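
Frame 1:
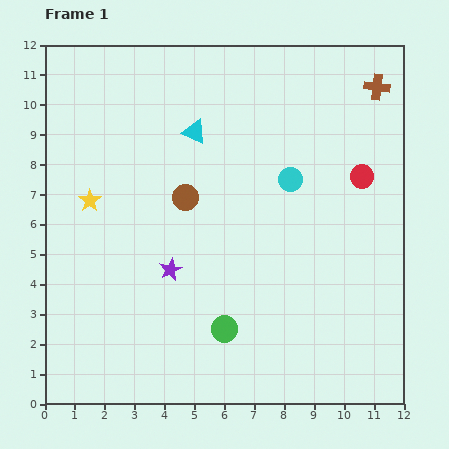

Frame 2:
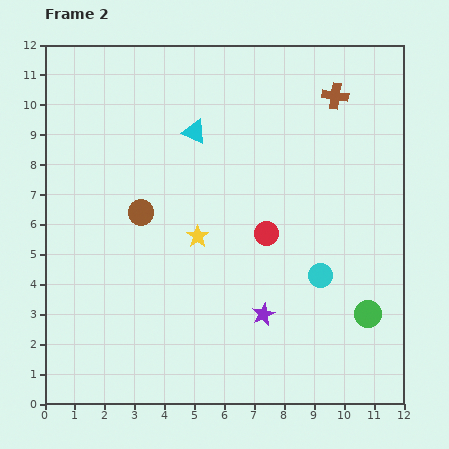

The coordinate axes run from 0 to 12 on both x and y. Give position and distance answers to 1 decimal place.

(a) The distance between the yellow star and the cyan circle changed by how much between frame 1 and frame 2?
-2.4

Distance in frame 1: 6.7. Distance in frame 2: 4.3.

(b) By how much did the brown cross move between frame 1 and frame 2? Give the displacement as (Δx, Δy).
(-1.4, -0.3)

The brown cross was at (11.1, 10.6) in frame 1 and (9.7, 10.3) in frame 2.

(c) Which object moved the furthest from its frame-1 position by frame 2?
the green circle

(moved 4.8; next 3.8)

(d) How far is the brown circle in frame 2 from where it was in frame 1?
1.6

The brown circle moved from (4.7, 6.9) to (3.2, 6.4), a distance of √(1.5² + 0.5²) ≈ 1.6.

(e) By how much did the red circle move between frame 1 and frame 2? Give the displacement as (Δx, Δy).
(-3.2, -1.9)

The red circle was at (10.6, 7.6) in frame 1 and (7.4, 5.7) in frame 2.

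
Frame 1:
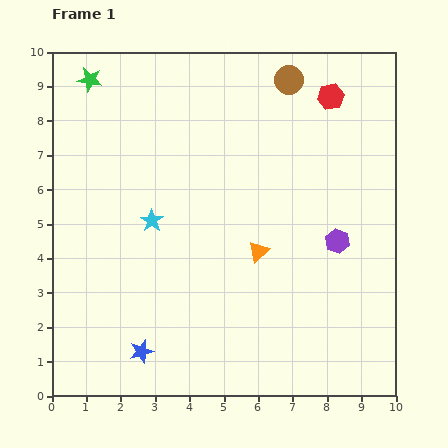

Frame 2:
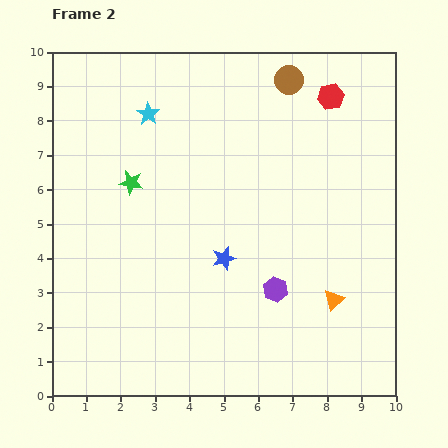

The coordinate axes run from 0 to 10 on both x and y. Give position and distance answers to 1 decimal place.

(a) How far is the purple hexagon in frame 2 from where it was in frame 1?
2.3

The purple hexagon moved from (8.3, 4.5) to (6.5, 3.1), a distance of √(1.8² + 1.4²) ≈ 2.3.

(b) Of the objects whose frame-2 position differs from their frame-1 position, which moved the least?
the purple hexagon

(moved 2.3)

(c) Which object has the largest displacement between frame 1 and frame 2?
the blue star

(moved 3.6; next 3.2)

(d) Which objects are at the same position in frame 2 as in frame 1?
the brown circle, the red hexagon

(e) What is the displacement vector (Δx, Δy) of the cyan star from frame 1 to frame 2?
(-0.1, 3.1)

The cyan star was at (2.9, 5.1) in frame 1 and (2.8, 8.2) in frame 2.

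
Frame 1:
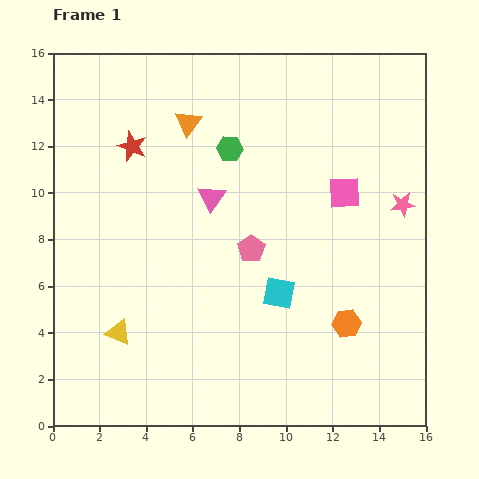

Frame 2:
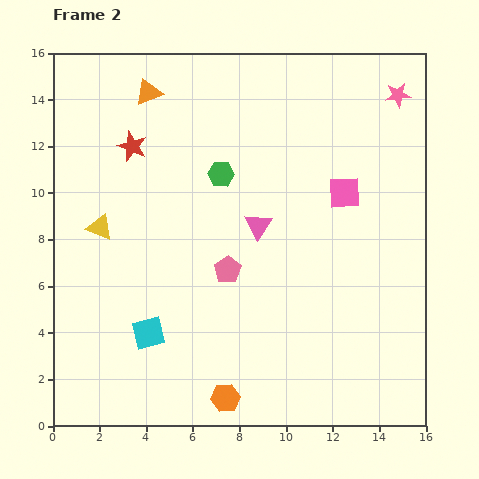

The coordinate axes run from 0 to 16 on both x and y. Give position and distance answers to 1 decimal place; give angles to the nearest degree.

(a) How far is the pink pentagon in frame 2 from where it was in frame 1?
1.3

The pink pentagon moved from (8.5, 7.6) to (7.5, 6.7), a distance of √(1.0² + 0.9²) ≈ 1.3.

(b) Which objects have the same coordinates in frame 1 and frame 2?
the red star, the pink square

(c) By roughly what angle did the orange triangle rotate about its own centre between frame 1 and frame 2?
33° clockwise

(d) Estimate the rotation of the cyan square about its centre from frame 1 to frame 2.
25° counter-clockwise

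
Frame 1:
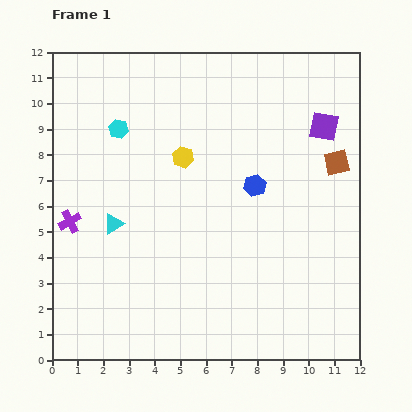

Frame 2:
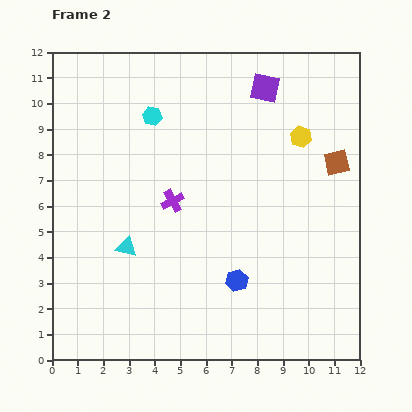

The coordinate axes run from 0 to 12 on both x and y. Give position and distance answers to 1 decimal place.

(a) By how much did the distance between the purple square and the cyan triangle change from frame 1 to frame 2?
-0.8

Distance in frame 1: 9.0. Distance in frame 2: 8.2.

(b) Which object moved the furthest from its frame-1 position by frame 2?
the yellow hexagon

(moved 4.7; next 4.1)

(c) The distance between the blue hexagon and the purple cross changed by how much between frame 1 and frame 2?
-3.3

Distance in frame 1: 7.3. Distance in frame 2: 4.0.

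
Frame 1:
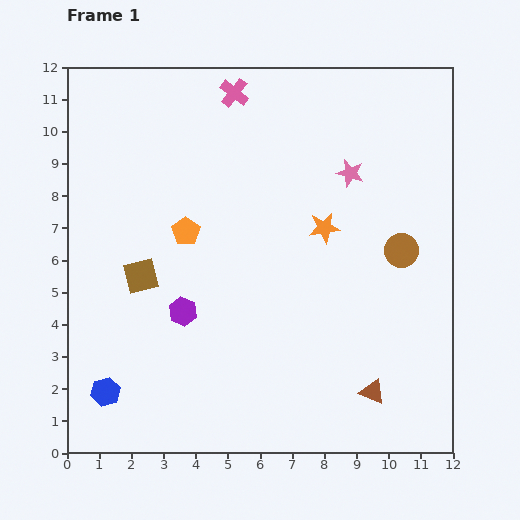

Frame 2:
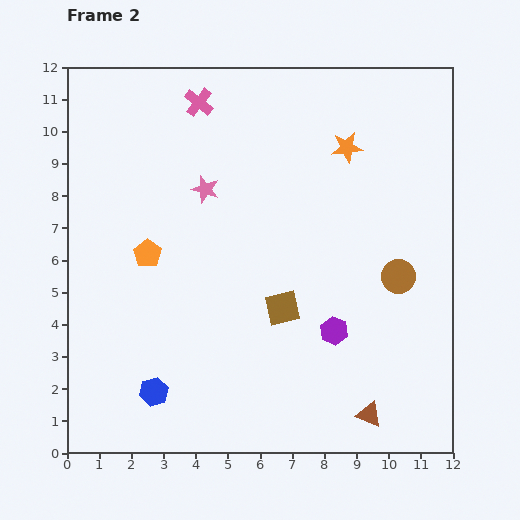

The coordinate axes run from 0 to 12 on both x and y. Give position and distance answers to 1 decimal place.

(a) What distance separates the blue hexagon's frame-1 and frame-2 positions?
1.5

The blue hexagon moved from (1.2, 1.9) to (2.7, 1.9), a distance of √(1.5² + 0.0²) ≈ 1.5.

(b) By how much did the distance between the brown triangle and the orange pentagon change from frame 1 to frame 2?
+0.8

Distance in frame 1: 7.7. Distance in frame 2: 8.5.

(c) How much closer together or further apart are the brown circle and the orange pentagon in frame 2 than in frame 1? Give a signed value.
+1.1

Distance in frame 1: 6.7. Distance in frame 2: 7.8.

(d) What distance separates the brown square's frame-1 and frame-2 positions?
4.5

The brown square moved from (2.3, 5.5) to (6.7, 4.5), a distance of √(4.4² + 1.0²) ≈ 4.5.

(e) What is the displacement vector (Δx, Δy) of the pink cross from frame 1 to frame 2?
(-1.1, -0.3)

The pink cross was at (5.2, 11.2) in frame 1 and (4.1, 10.9) in frame 2.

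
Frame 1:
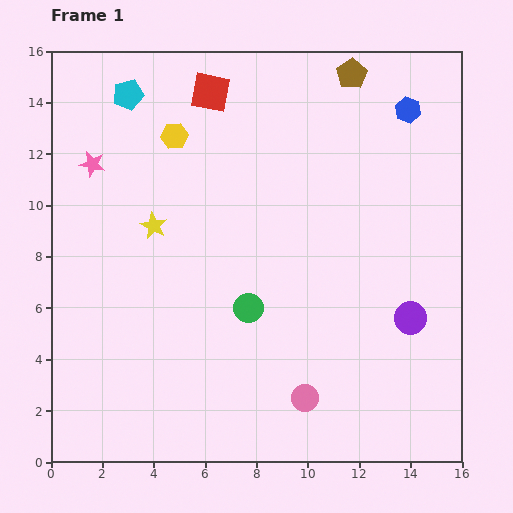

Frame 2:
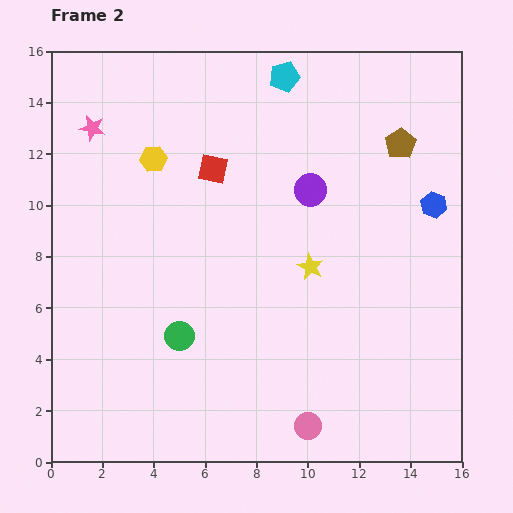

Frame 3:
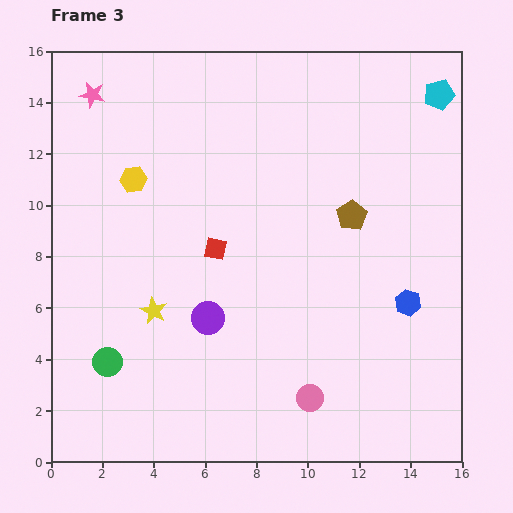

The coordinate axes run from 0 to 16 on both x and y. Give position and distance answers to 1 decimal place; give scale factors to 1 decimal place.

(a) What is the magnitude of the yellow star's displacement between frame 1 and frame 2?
6.3

The yellow star moved from (4.0, 9.2) to (10.1, 7.6), a distance of √(6.1² + 1.6²) ≈ 6.3.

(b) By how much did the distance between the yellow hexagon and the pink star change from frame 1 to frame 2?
-0.7

Distance in frame 1: 3.4. Distance in frame 2: 2.7.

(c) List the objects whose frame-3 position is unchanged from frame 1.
none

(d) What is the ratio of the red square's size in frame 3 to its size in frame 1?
0.6×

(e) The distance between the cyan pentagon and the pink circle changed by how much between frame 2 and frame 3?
-0.8

Distance in frame 2: 13.6. Distance in frame 3: 12.8.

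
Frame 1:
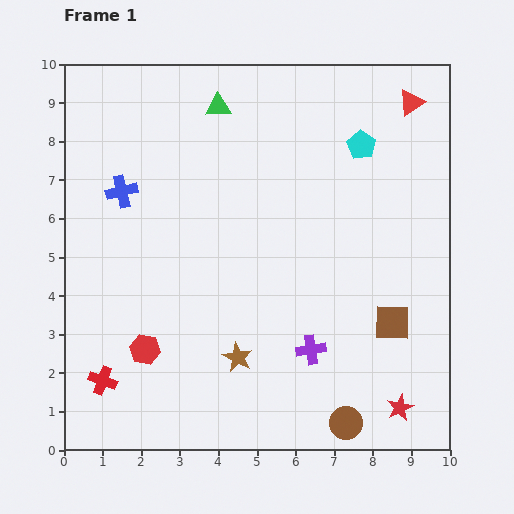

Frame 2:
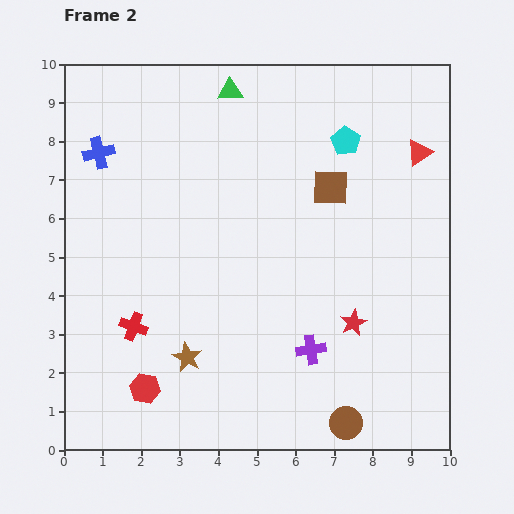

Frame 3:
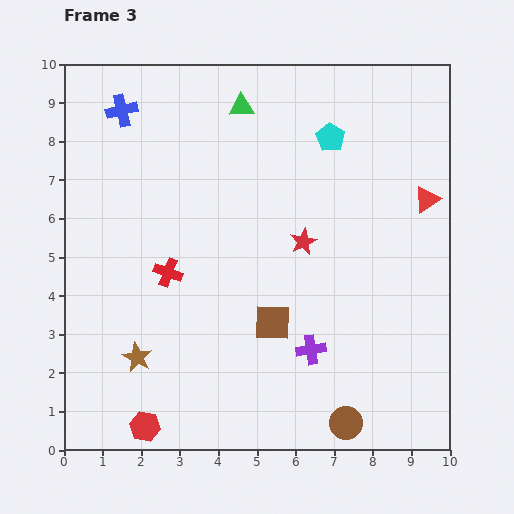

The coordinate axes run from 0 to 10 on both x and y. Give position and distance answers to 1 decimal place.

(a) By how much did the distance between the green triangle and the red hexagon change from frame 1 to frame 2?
+1.4

Distance in frame 1: 6.6. Distance in frame 2: 8.0.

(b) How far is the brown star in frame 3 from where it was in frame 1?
2.6

The brown star moved from (4.5, 2.4) to (1.9, 2.4), a distance of √(2.6² + 0.0²) ≈ 2.6.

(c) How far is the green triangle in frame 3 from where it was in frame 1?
0.6

The green triangle moved from (4.0, 8.9) to (4.6, 8.9), a distance of √(0.6² + 0.0²) ≈ 0.6.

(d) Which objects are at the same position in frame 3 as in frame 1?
the brown circle, the purple cross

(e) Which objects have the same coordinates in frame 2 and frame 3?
the brown circle, the purple cross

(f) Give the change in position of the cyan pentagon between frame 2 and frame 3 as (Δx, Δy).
(-0.4, 0.1)

The cyan pentagon was at (7.3, 8.0) in frame 2 and (6.9, 8.1) in frame 3.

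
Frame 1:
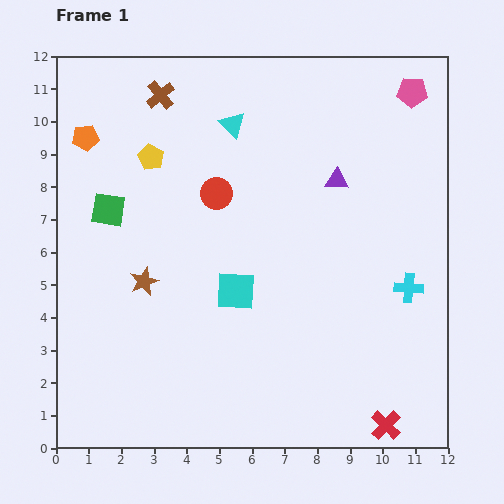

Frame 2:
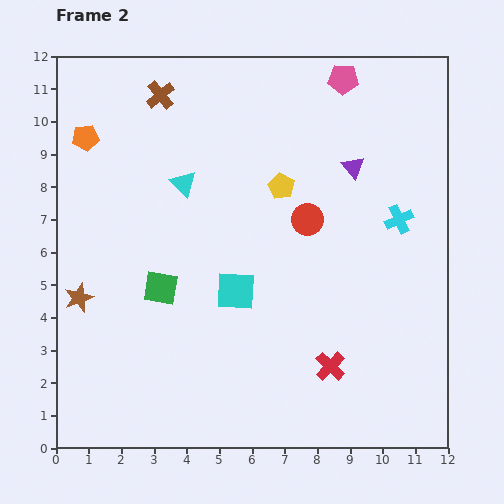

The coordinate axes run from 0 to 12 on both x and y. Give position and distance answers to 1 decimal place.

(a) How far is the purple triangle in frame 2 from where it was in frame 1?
0.6

The purple triangle moved from (8.6, 8.2) to (9.1, 8.6), a distance of √(0.5² + 0.4²) ≈ 0.6.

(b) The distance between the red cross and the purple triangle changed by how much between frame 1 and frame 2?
-1.5

Distance in frame 1: 7.6. Distance in frame 2: 6.1.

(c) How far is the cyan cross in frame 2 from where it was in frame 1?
2.1

The cyan cross moved from (10.8, 4.9) to (10.5, 7.0), a distance of √(0.3² + 2.1²) ≈ 2.1.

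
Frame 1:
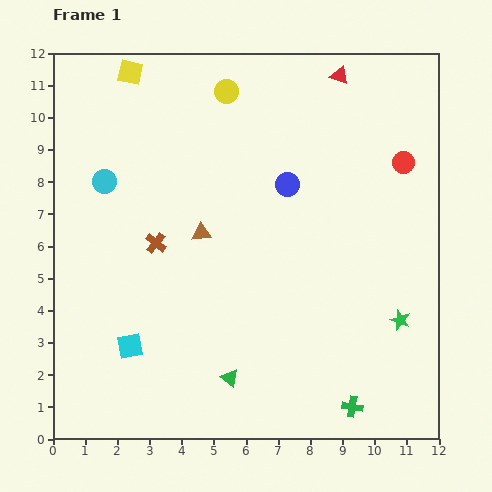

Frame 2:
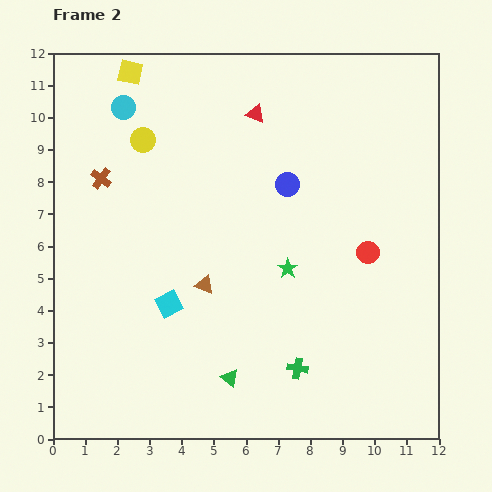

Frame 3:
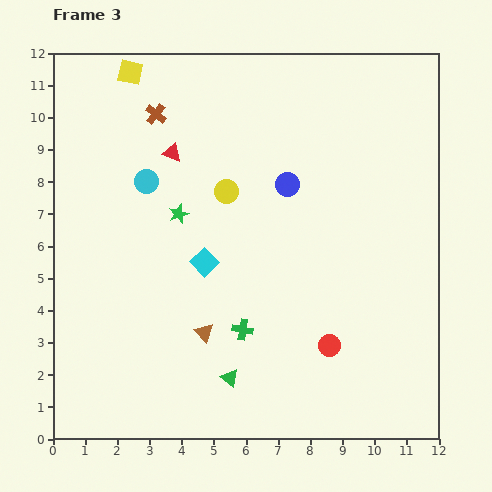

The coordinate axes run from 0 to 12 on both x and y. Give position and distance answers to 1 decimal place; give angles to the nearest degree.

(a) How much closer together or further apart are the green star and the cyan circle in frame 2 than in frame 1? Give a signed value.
-3.1

Distance in frame 1: 10.2. Distance in frame 2: 7.1.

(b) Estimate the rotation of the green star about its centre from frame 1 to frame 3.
31° clockwise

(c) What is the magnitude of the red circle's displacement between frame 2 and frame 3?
3.1

The red circle moved from (9.8, 5.8) to (8.6, 2.9), a distance of √(1.2² + 2.9²) ≈ 3.1.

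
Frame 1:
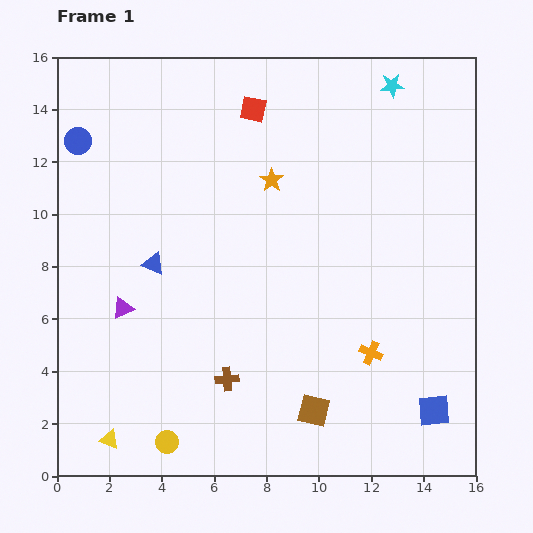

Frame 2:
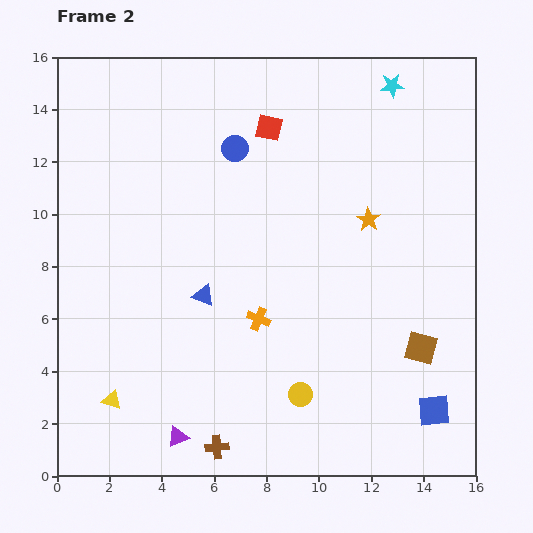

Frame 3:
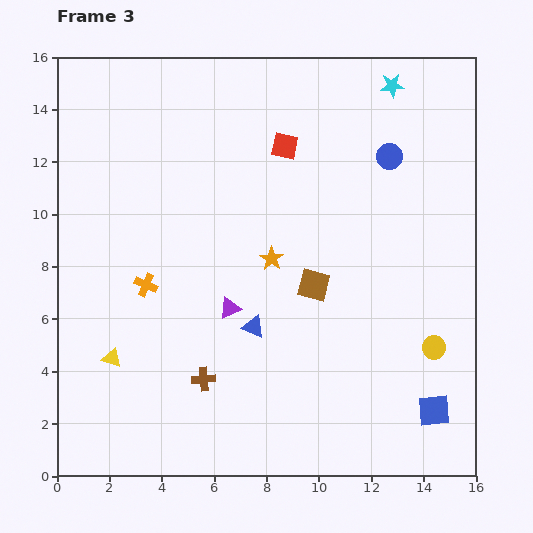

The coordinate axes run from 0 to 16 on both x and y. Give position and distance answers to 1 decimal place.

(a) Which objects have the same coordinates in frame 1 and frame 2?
the blue square, the cyan star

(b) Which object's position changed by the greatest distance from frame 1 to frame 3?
the blue circle

(moved 11.9; next 10.8)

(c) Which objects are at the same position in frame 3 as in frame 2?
the blue square, the cyan star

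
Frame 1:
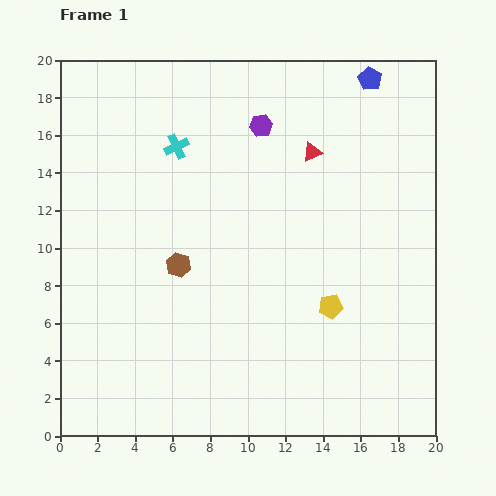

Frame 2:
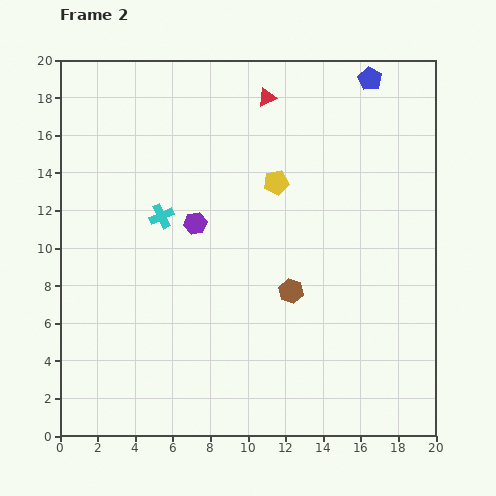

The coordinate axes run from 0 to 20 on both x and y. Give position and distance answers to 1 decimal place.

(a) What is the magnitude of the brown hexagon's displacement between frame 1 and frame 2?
6.2

The brown hexagon moved from (6.3, 9.1) to (12.3, 7.7), a distance of √(6.0² + 1.4²) ≈ 6.2.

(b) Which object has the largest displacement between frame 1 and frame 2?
the yellow pentagon

(moved 7.2; next 6.3)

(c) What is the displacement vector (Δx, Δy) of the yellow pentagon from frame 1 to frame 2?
(-2.9, 6.6)

The yellow pentagon was at (14.4, 6.9) in frame 1 and (11.5, 13.5) in frame 2.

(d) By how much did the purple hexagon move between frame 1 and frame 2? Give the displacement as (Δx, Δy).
(-3.5, -5.2)

The purple hexagon was at (10.7, 16.5) in frame 1 and (7.2, 11.3) in frame 2.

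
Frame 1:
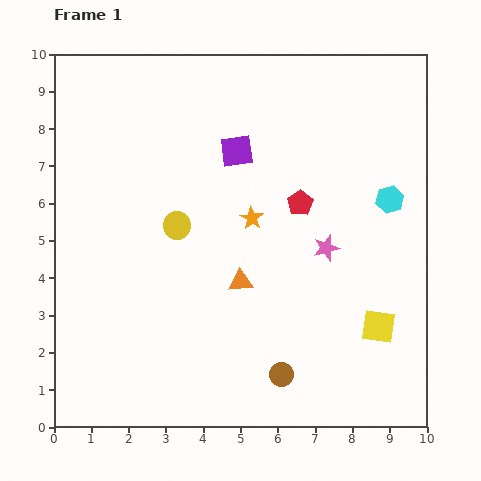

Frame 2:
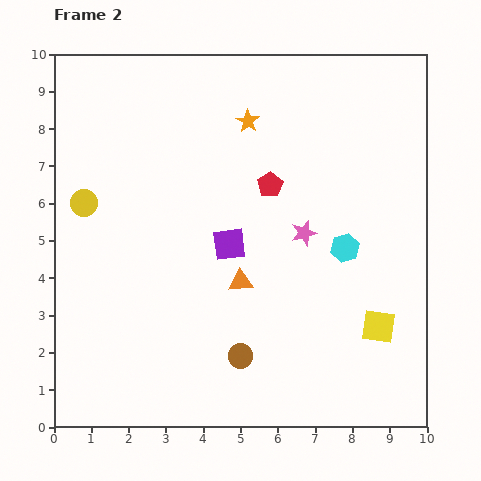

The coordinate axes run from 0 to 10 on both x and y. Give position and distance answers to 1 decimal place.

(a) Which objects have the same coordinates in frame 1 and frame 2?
the yellow square, the orange triangle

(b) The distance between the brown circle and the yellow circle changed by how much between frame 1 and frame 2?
+1.0

Distance in frame 1: 4.9. Distance in frame 2: 5.9.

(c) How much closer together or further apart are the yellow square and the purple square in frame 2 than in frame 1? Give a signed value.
-1.4

Distance in frame 1: 6.0. Distance in frame 2: 4.6.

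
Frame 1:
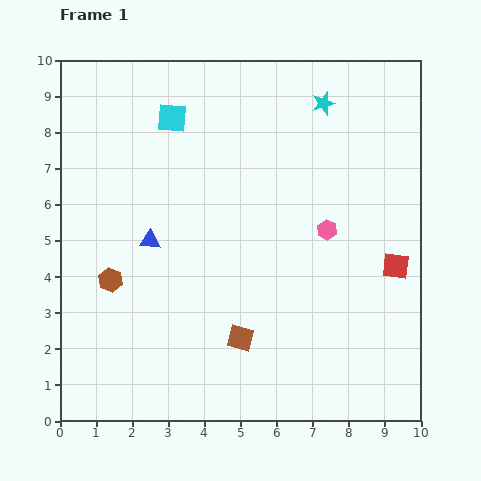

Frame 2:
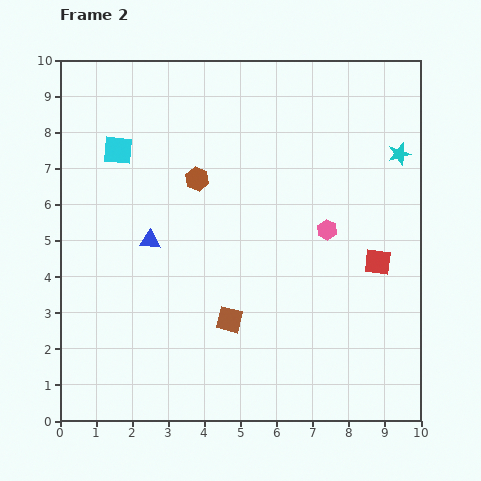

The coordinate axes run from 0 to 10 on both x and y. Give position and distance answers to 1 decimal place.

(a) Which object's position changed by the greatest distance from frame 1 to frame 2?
the brown hexagon

(moved 3.7; next 2.5)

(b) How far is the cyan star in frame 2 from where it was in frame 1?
2.5

The cyan star moved from (7.3, 8.8) to (9.4, 7.4), a distance of √(2.1² + 1.4²) ≈ 2.5.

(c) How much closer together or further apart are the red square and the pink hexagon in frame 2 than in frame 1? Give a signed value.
-0.4

Distance in frame 1: 2.1. Distance in frame 2: 1.7.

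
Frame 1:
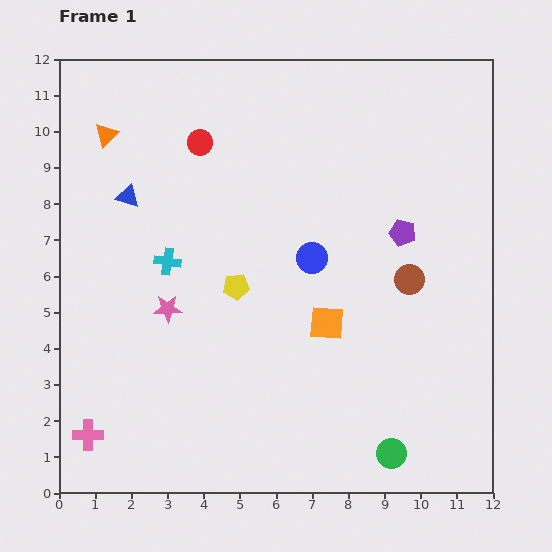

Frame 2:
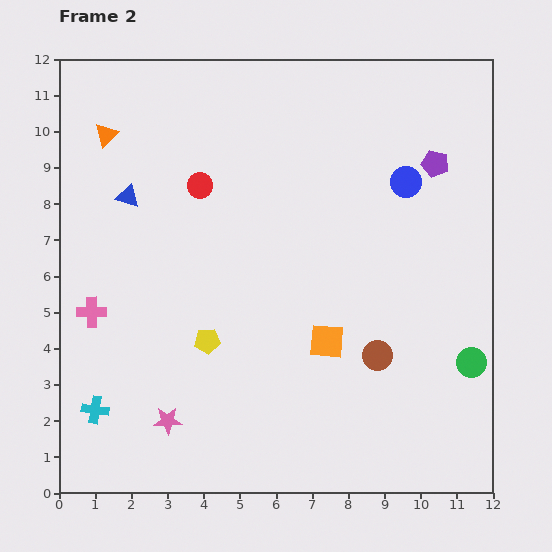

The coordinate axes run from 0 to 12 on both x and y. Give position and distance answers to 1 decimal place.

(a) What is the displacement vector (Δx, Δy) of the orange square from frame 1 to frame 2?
(0.0, -0.5)

The orange square was at (7.4, 4.7) in frame 1 and (7.4, 4.2) in frame 2.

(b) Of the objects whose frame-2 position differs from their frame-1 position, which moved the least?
the orange square

(moved 0.5)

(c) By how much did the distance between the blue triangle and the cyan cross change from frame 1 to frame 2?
+3.9

Distance in frame 1: 2.1. Distance in frame 2: 6.0.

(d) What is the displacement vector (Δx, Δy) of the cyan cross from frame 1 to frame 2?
(-2.0, -4.1)

The cyan cross was at (3.0, 6.4) in frame 1 and (1.0, 2.3) in frame 2.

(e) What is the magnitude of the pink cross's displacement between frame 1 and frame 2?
3.4

The pink cross moved from (0.8, 1.6) to (0.9, 5.0), a distance of √(0.1² + 3.4²) ≈ 3.4.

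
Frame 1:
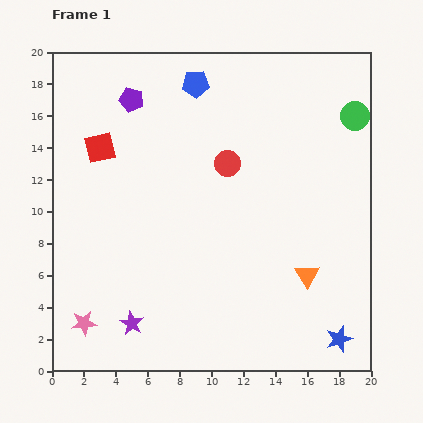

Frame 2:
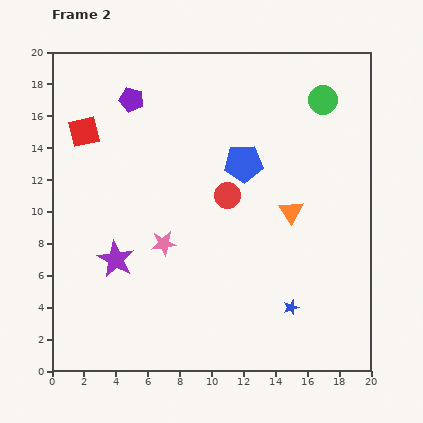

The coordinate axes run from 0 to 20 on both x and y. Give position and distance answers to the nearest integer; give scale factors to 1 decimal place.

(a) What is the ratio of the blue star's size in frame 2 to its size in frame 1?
0.6×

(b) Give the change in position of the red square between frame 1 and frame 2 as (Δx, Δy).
(-1, 1)

The red square was at (3, 14) in frame 1 and (2, 15) in frame 2.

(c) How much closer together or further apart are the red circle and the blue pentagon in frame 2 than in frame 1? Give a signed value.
-3

Distance in frame 1: 5. Distance in frame 2: 2.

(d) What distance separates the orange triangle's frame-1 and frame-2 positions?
4

The orange triangle moved from (16, 6) to (15, 10), a distance of √(1² + 4²) ≈ 4.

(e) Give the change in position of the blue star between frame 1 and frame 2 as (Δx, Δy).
(-3, 2)

The blue star was at (18, 2) in frame 1 and (15, 4) in frame 2.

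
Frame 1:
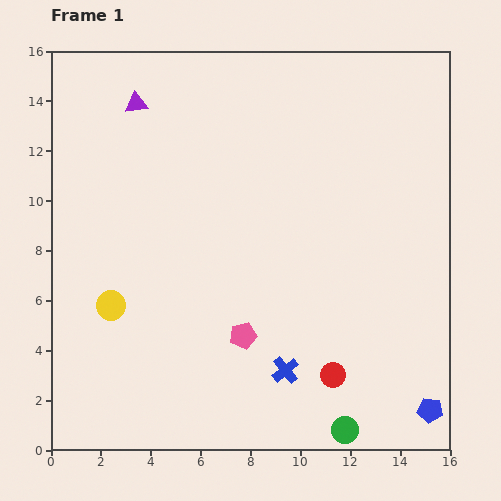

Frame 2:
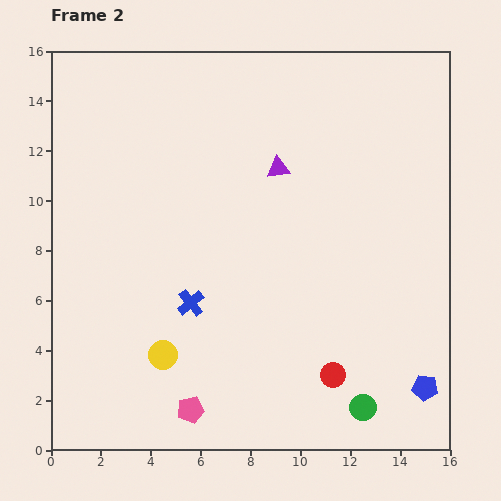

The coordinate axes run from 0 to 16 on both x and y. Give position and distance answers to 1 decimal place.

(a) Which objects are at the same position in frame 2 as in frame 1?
the red circle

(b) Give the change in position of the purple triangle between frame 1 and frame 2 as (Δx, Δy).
(5.7, -2.6)

The purple triangle was at (3.4, 13.9) in frame 1 and (9.1, 11.3) in frame 2.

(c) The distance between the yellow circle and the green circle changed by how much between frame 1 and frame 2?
-2.3

Distance in frame 1: 10.6. Distance in frame 2: 8.3.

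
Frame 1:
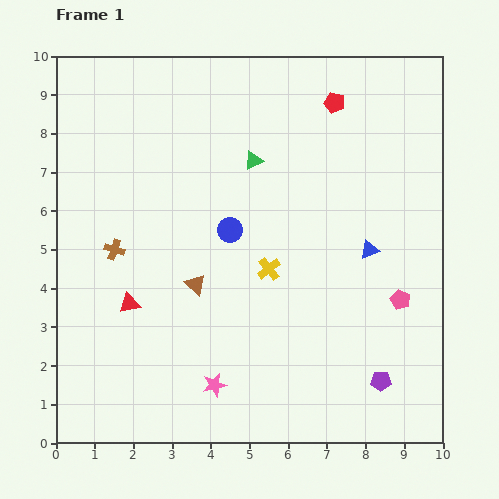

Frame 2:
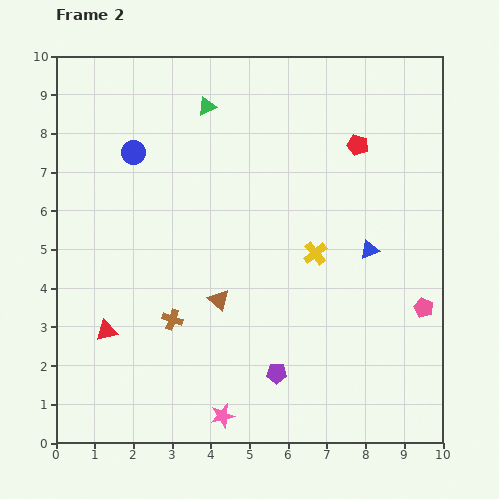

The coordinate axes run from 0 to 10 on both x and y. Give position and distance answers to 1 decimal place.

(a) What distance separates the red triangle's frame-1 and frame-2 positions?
0.9

The red triangle moved from (1.9, 3.6) to (1.3, 2.9), a distance of √(0.6² + 0.7²) ≈ 0.9.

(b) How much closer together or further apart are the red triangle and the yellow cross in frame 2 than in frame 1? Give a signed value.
+2.1

Distance in frame 1: 3.7. Distance in frame 2: 5.8.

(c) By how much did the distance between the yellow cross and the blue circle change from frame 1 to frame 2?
+4.0

Distance in frame 1: 1.4. Distance in frame 2: 5.4.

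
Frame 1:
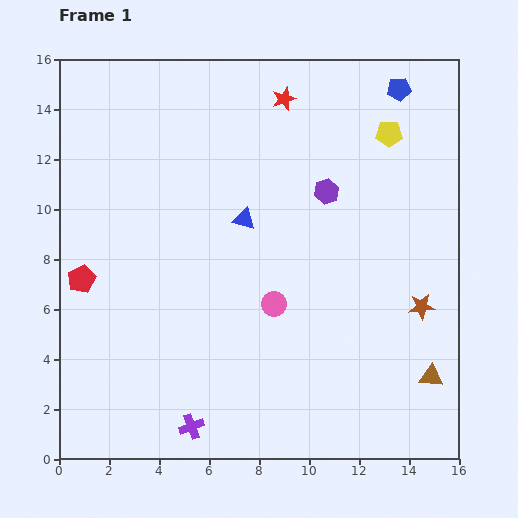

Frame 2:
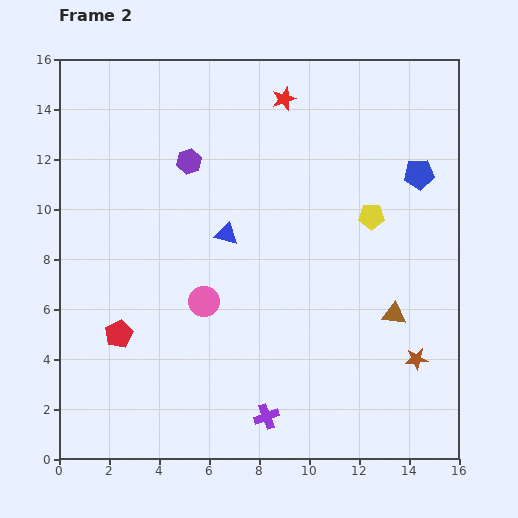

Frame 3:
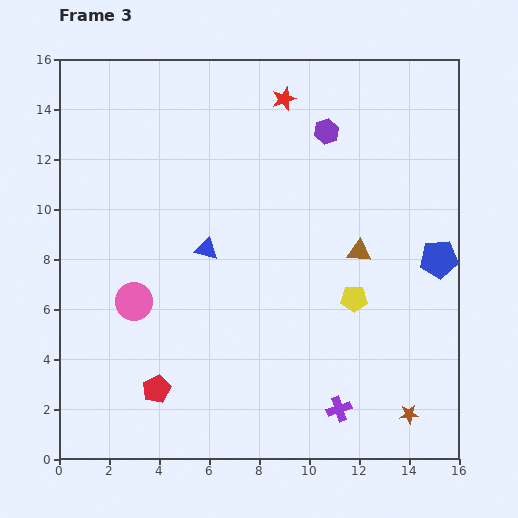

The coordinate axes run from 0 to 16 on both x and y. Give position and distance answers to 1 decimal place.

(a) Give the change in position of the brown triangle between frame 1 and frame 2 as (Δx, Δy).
(-1.5, 2.5)

The brown triangle was at (14.9, 3.3) in frame 1 and (13.4, 5.8) in frame 2.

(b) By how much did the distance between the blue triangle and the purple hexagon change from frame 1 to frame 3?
+3.2

Distance in frame 1: 3.5. Distance in frame 3: 6.7.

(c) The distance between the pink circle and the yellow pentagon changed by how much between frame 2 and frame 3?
+1.3

Distance in frame 2: 7.5. Distance in frame 3: 8.8.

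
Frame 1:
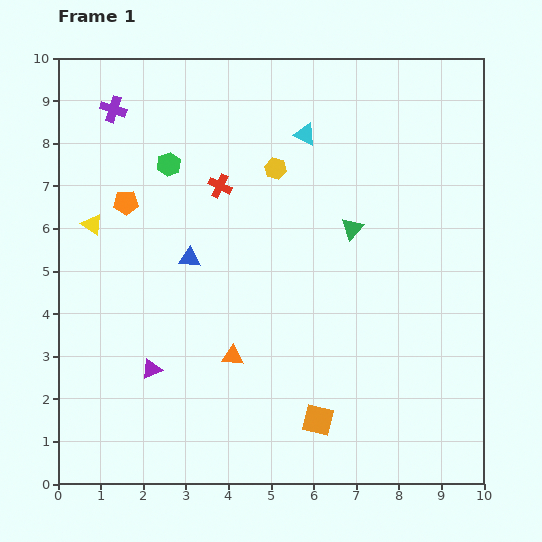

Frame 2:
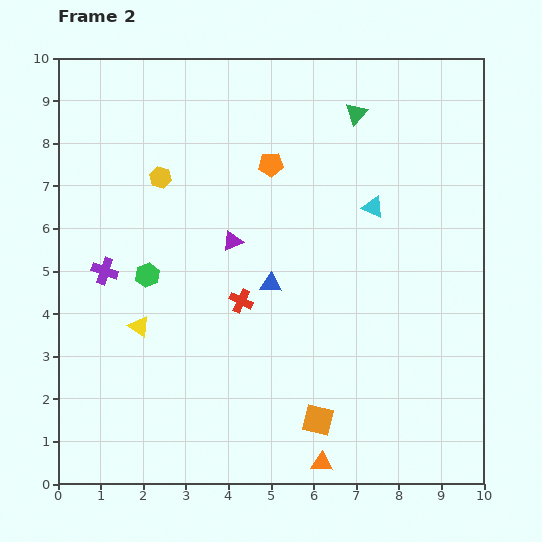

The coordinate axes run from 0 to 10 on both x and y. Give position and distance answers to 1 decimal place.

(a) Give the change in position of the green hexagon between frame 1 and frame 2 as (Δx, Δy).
(-0.5, -2.6)

The green hexagon was at (2.6, 7.5) in frame 1 and (2.1, 4.9) in frame 2.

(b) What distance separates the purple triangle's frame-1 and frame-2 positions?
3.6

The purple triangle moved from (2.2, 2.7) to (4.1, 5.7), a distance of √(1.9² + 3.0²) ≈ 3.6.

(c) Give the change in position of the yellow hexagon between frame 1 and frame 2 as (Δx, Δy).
(-2.7, -0.2)

The yellow hexagon was at (5.1, 7.4) in frame 1 and (2.4, 7.2) in frame 2.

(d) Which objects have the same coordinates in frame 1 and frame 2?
the orange square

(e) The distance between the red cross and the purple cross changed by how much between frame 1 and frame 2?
+0.2

Distance in frame 1: 3.1. Distance in frame 2: 3.3.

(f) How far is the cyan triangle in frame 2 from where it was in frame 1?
2.3

The cyan triangle moved from (5.8, 8.2) to (7.4, 6.5), a distance of √(1.6² + 1.7²) ≈ 2.3.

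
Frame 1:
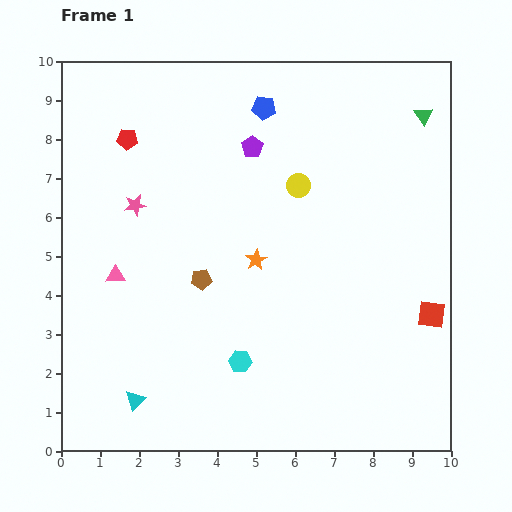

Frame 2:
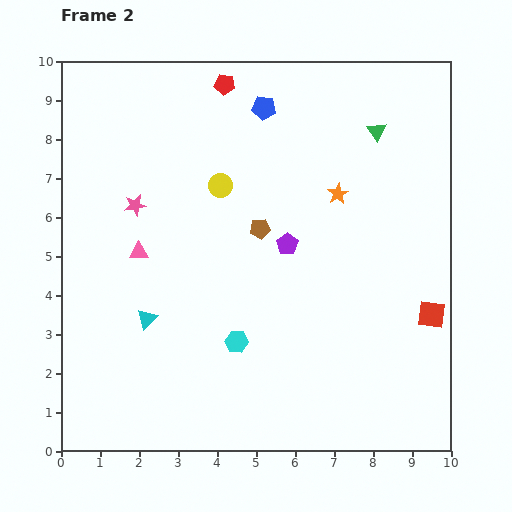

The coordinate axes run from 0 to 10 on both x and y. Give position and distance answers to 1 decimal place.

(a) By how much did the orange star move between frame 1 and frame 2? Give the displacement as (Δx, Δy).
(2.1, 1.7)

The orange star was at (5.0, 4.9) in frame 1 and (7.1, 6.6) in frame 2.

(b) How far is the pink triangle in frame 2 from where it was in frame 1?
0.8

The pink triangle moved from (1.4, 4.5) to (2.0, 5.1), a distance of √(0.6² + 0.6²) ≈ 0.8.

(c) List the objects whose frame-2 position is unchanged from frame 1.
the pink star, the blue pentagon, the red square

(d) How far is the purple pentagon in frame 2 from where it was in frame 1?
2.7

The purple pentagon moved from (4.9, 7.8) to (5.8, 5.3), a distance of √(0.9² + 2.5²) ≈ 2.7.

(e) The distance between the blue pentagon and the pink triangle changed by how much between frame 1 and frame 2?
-0.8

Distance in frame 1: 5.7. Distance in frame 2: 4.9.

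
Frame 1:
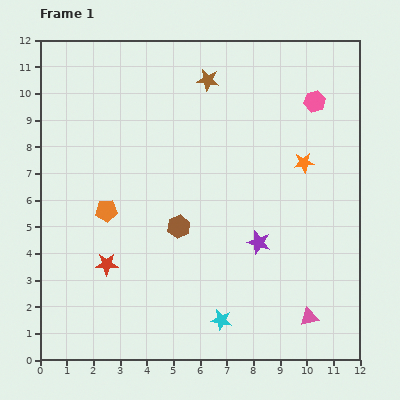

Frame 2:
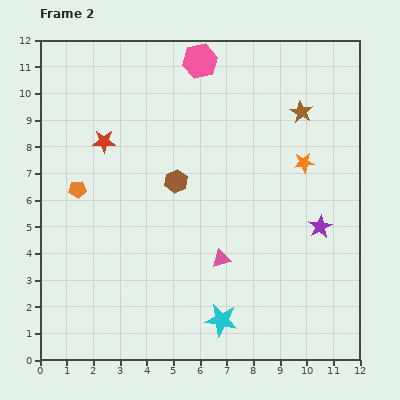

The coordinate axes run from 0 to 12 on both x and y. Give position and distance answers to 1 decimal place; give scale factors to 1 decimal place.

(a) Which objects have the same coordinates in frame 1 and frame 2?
the cyan star, the orange star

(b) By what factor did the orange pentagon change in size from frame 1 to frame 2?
0.8×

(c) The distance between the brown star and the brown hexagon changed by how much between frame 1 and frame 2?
-0.2

Distance in frame 1: 5.6. Distance in frame 2: 5.4.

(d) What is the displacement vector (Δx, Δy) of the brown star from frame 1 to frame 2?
(3.5, -1.2)

The brown star was at (6.3, 10.5) in frame 1 and (9.8, 9.3) in frame 2.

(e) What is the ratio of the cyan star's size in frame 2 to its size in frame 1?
1.6×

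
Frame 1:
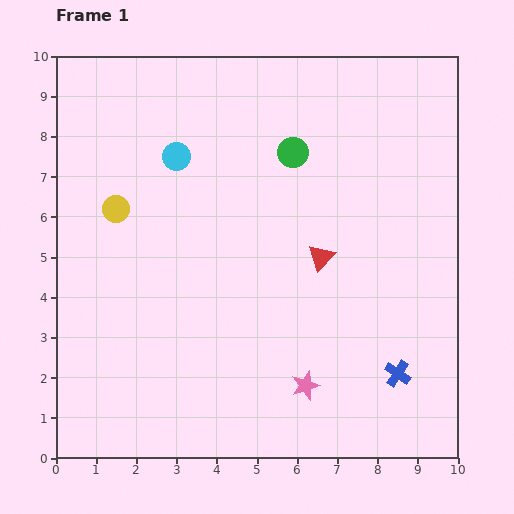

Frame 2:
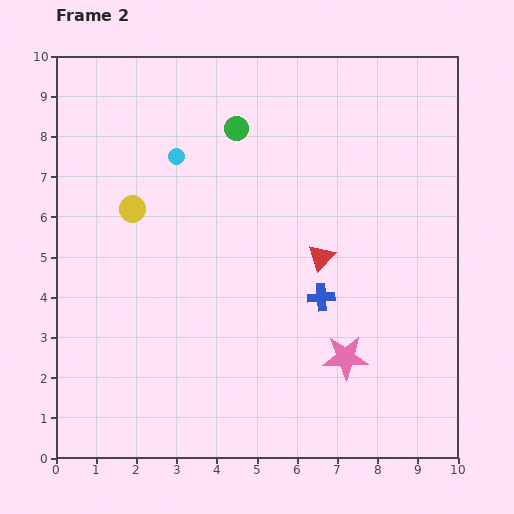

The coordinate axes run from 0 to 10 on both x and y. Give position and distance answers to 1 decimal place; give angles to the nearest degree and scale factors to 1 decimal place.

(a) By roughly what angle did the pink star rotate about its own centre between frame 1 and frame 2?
17° clockwise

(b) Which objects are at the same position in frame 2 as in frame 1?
the red triangle, the cyan circle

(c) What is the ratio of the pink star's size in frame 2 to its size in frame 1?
1.6×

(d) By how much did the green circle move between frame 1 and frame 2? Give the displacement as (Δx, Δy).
(-1.4, 0.6)

The green circle was at (5.9, 7.6) in frame 1 and (4.5, 8.2) in frame 2.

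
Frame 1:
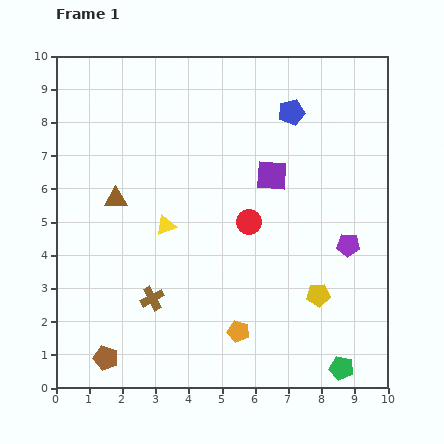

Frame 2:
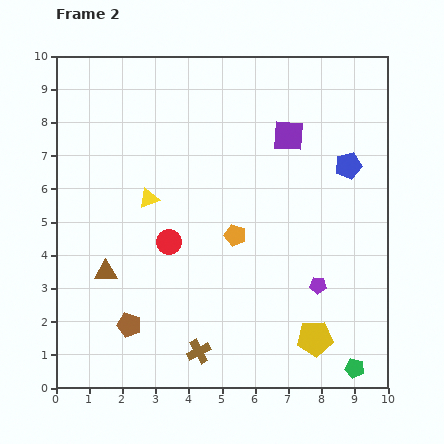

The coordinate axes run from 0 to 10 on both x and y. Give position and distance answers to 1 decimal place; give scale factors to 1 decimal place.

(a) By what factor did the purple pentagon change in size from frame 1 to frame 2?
0.7×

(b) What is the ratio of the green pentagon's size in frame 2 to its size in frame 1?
0.8×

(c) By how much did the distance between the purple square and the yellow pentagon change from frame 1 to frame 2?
+2.3

Distance in frame 1: 3.9. Distance in frame 2: 6.2.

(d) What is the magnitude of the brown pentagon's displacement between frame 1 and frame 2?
1.2

The brown pentagon moved from (1.5, 0.9) to (2.2, 1.9), a distance of √(0.7² + 1.0²) ≈ 1.2.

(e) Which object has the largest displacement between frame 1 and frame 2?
the orange pentagon

(moved 2.9; next 2.5)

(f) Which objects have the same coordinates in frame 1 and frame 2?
none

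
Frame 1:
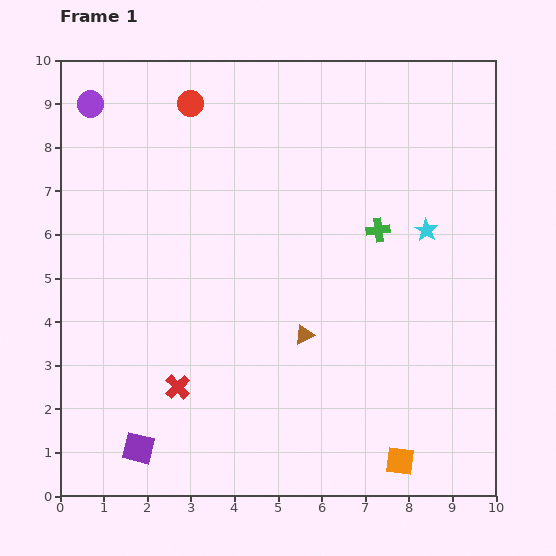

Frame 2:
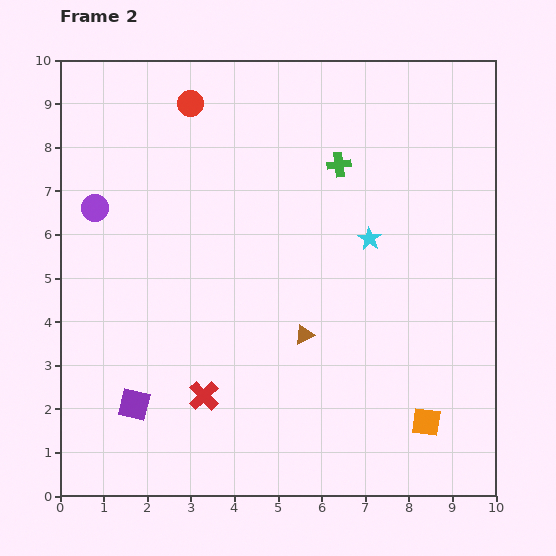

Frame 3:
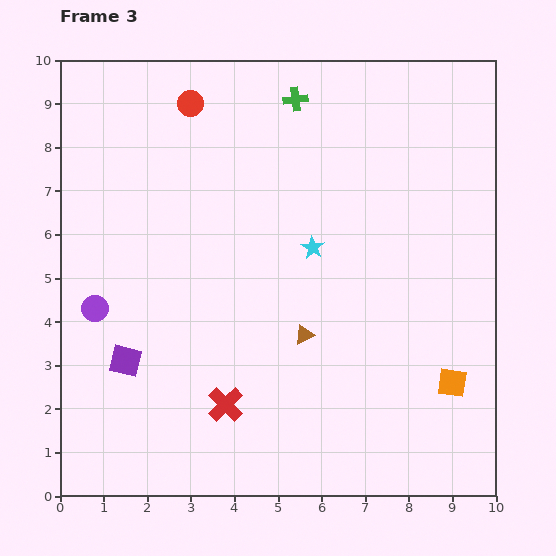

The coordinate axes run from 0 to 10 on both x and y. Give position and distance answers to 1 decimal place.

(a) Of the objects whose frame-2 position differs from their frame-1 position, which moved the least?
the red cross

(moved 0.6)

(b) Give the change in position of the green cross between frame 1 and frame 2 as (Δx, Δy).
(-0.9, 1.5)

The green cross was at (7.3, 6.1) in frame 1 and (6.4, 7.6) in frame 2.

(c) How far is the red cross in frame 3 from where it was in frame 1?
1.2

The red cross moved from (2.7, 2.5) to (3.8, 2.1), a distance of √(1.1² + 0.4²) ≈ 1.2.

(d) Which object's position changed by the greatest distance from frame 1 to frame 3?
the purple circle

(moved 4.7; next 3.6)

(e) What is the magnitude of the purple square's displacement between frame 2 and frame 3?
1.0

The purple square moved from (1.7, 2.1) to (1.5, 3.1), a distance of √(0.2² + 1.0²) ≈ 1.0.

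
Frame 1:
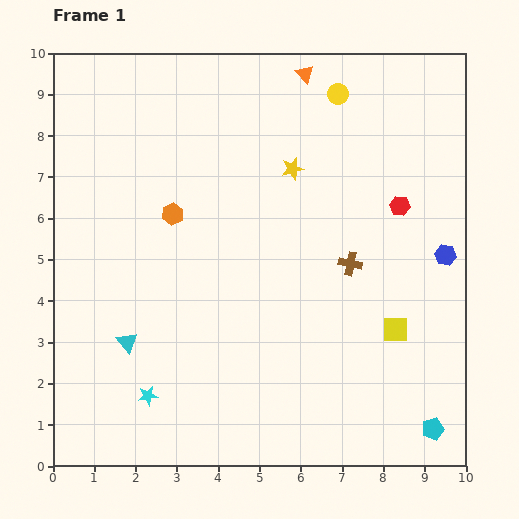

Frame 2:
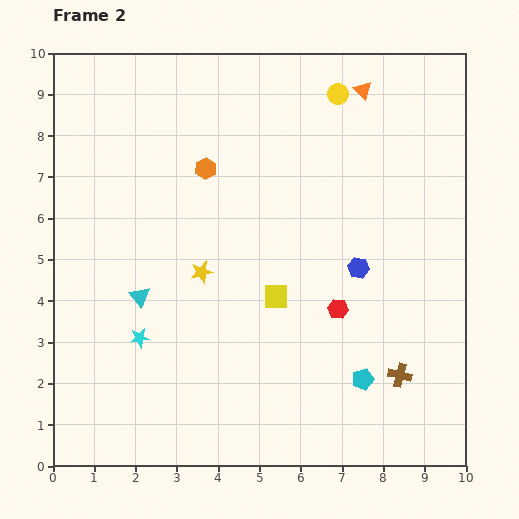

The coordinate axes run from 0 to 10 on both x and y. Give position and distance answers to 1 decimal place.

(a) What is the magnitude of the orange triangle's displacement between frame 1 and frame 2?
1.5

The orange triangle moved from (6.1, 9.5) to (7.5, 9.1), a distance of √(1.4² + 0.4²) ≈ 1.5.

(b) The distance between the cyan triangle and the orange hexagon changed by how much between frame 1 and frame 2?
+0.2

Distance in frame 1: 3.3. Distance in frame 2: 3.5.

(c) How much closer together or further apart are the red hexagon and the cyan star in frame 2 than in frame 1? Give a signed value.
-2.7

Distance in frame 1: 7.6. Distance in frame 2: 4.9.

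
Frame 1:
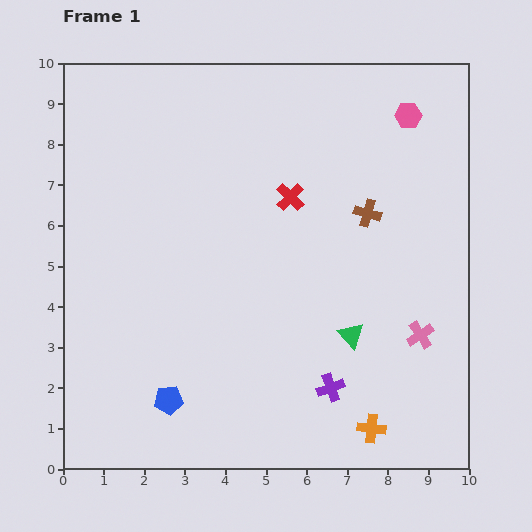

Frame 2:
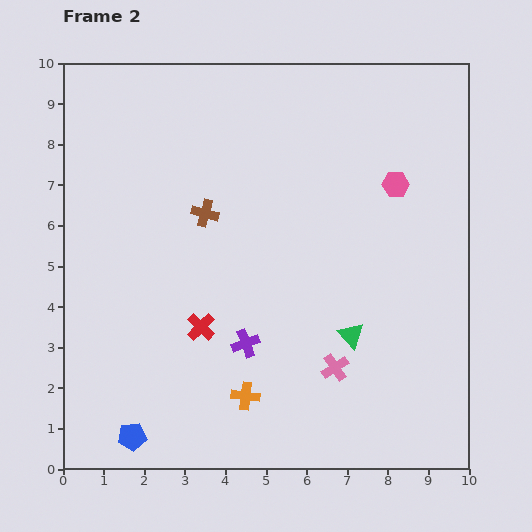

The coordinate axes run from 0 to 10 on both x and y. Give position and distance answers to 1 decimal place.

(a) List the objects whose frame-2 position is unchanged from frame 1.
the green triangle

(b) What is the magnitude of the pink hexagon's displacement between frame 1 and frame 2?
1.7

The pink hexagon moved from (8.5, 8.7) to (8.2, 7.0), a distance of √(0.3² + 1.7²) ≈ 1.7.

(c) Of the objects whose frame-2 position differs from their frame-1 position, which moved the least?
the blue pentagon

(moved 1.3)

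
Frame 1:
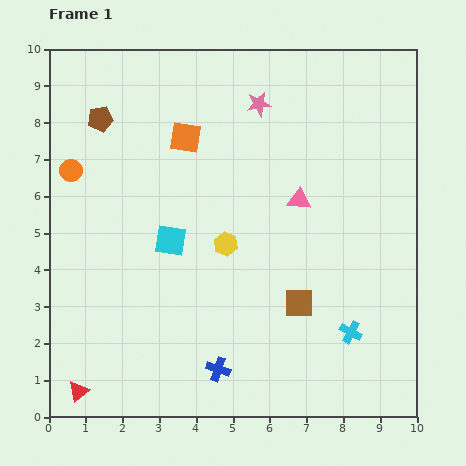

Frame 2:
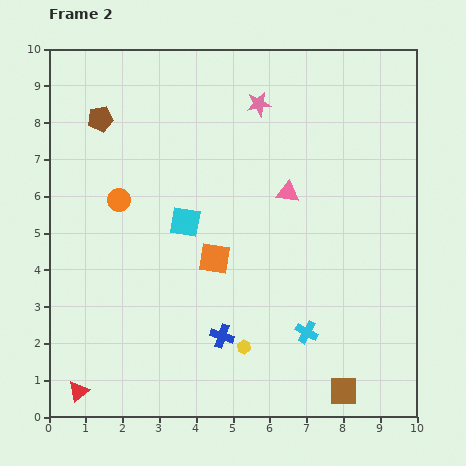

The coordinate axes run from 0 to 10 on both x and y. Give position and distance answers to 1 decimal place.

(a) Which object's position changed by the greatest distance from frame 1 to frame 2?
the orange square

(moved 3.4; next 2.8)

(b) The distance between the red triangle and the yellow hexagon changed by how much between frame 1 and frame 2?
-1.0

Distance in frame 1: 5.7. Distance in frame 2: 4.7.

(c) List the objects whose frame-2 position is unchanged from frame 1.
the brown pentagon, the pink star, the red triangle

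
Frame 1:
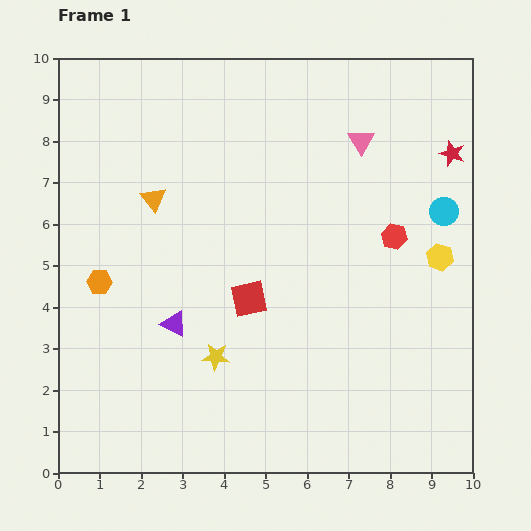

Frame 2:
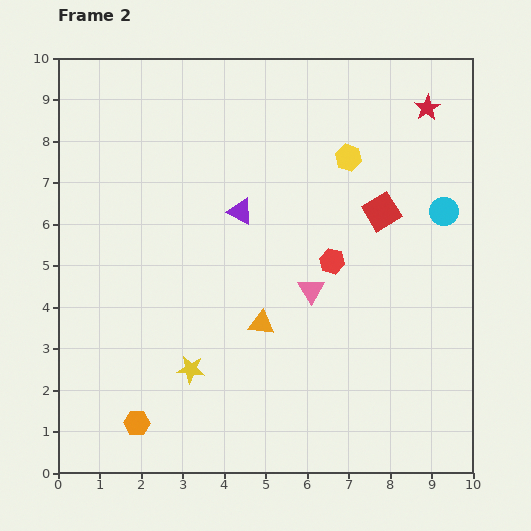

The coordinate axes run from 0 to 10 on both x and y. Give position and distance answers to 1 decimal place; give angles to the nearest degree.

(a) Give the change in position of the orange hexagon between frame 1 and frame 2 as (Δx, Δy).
(0.9, -3.4)

The orange hexagon was at (1.0, 4.6) in frame 1 and (1.9, 1.2) in frame 2.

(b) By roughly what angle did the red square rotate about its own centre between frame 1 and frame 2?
20° counter-clockwise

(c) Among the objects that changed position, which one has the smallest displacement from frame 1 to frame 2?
the yellow star

(moved 0.7)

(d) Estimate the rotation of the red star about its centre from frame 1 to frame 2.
22° clockwise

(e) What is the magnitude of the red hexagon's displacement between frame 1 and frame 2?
1.6

The red hexagon moved from (8.1, 5.7) to (6.6, 5.1), a distance of √(1.5² + 0.6²) ≈ 1.6.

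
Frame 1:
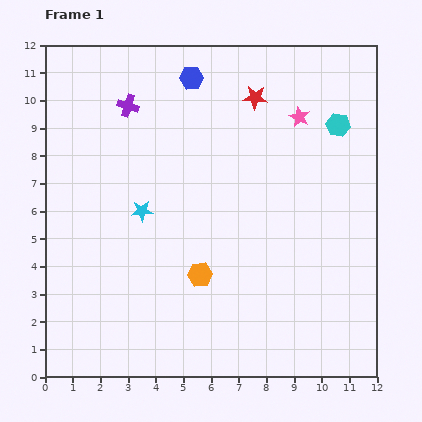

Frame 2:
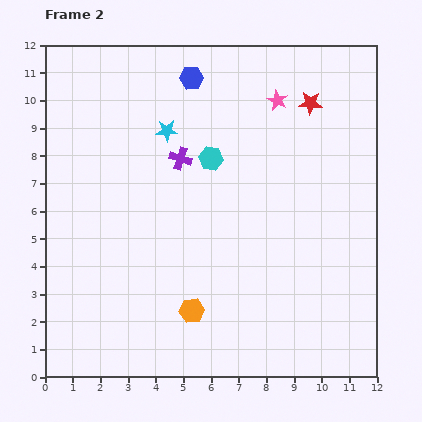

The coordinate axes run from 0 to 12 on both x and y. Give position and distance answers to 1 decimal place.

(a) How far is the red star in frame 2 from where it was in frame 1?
2.0

The red star moved from (7.6, 10.1) to (9.6, 9.9), a distance of √(2.0² + 0.2²) ≈ 2.0.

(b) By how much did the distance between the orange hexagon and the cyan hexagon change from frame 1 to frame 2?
-1.9

Distance in frame 1: 7.4. Distance in frame 2: 5.5.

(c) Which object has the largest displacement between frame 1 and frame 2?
the cyan hexagon

(moved 4.8; next 3.0)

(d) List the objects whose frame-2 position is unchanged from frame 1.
the blue hexagon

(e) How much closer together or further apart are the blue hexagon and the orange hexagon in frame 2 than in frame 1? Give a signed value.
+1.3

Distance in frame 1: 7.1. Distance in frame 2: 8.4.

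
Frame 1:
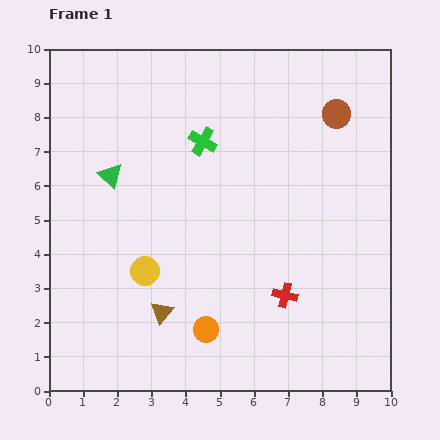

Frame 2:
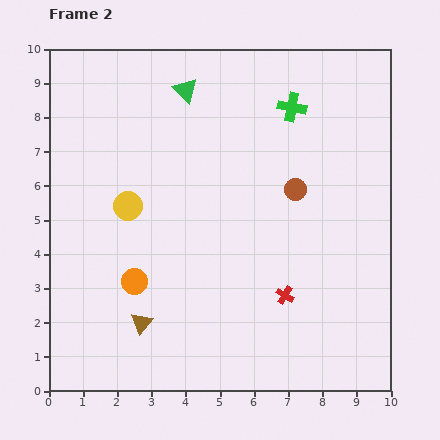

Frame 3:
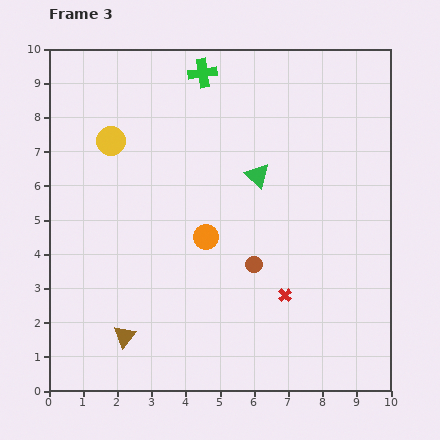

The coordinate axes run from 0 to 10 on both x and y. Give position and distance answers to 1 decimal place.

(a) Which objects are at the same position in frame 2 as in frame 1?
the red cross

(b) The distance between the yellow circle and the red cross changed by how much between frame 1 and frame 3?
+2.6

Distance in frame 1: 4.2. Distance in frame 3: 6.8.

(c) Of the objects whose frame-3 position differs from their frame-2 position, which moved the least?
the brown triangle

(moved 0.6)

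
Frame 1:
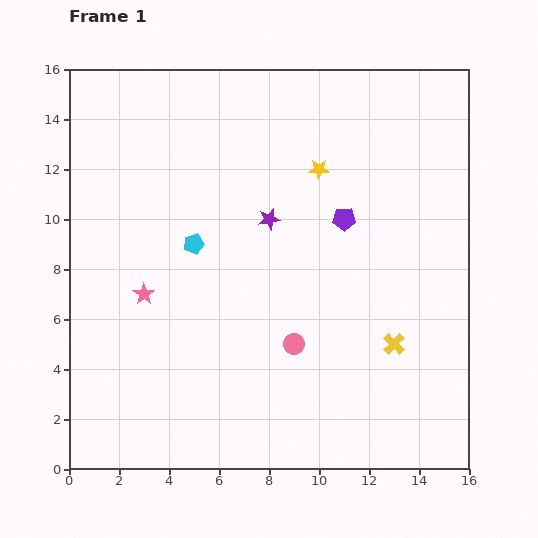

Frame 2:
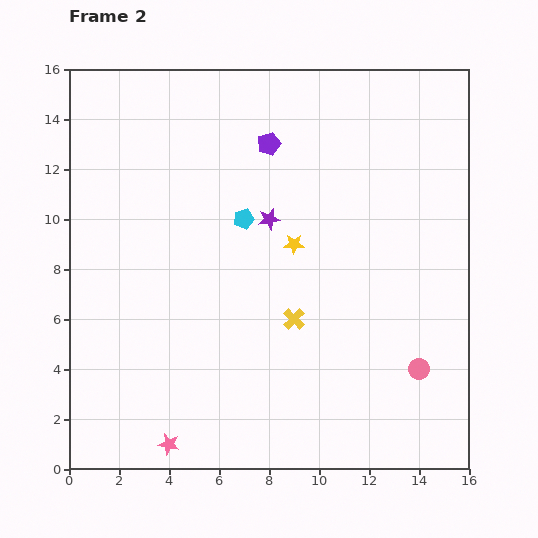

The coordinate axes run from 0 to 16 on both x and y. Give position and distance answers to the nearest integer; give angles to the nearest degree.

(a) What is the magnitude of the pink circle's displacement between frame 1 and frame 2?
5

The pink circle moved from (9, 5) to (14, 4), a distance of √(5² + 1²) ≈ 5.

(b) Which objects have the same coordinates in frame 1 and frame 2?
the purple star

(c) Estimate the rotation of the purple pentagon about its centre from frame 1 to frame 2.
18° counter-clockwise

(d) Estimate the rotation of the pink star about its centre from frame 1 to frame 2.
23° counter-clockwise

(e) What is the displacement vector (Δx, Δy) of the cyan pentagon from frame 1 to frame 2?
(2, 1)

The cyan pentagon was at (5, 9) in frame 1 and (7, 10) in frame 2.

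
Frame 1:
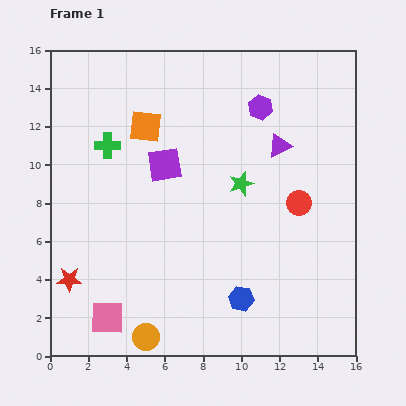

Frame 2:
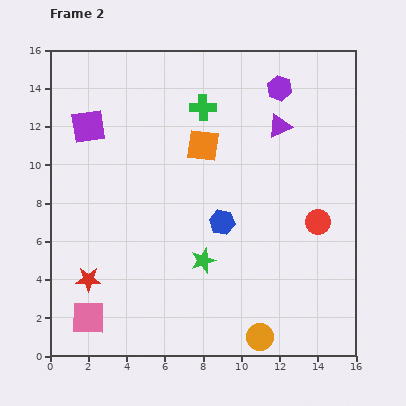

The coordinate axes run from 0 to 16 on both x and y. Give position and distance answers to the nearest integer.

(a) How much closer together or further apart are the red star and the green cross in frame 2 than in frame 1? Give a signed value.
+4

Distance in frame 1: 7. Distance in frame 2: 11.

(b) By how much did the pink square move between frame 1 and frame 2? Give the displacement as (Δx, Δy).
(-1, 0)

The pink square was at (3, 2) in frame 1 and (2, 2) in frame 2.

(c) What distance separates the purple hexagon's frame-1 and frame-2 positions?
1

The purple hexagon moved from (11, 13) to (12, 14), a distance of √(1² + 1²) ≈ 1.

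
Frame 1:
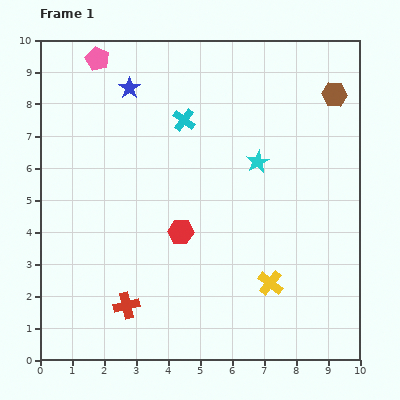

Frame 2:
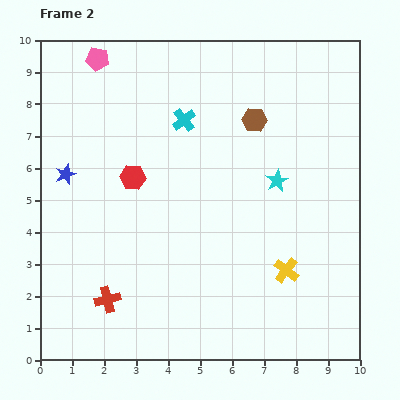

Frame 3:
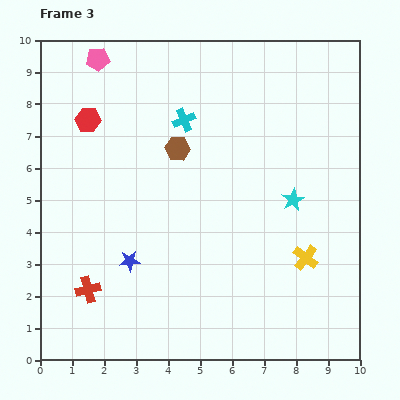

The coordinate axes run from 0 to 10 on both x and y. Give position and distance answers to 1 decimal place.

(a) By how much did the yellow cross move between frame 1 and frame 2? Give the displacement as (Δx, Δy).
(0.5, 0.4)

The yellow cross was at (7.2, 2.4) in frame 1 and (7.7, 2.8) in frame 2.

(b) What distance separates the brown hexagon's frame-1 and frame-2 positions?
2.6

The brown hexagon moved from (9.2, 8.3) to (6.7, 7.5), a distance of √(2.5² + 0.8²) ≈ 2.6.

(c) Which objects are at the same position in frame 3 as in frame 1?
the cyan cross, the pink pentagon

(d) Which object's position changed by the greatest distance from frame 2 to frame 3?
the blue star

(moved 3.4; next 2.6)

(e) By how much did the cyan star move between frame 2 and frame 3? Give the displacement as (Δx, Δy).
(0.5, -0.6)

The cyan star was at (7.4, 5.6) in frame 2 and (7.9, 5.0) in frame 3.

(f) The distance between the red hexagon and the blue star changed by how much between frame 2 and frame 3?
+2.5

Distance in frame 2: 2.1. Distance in frame 3: 4.6.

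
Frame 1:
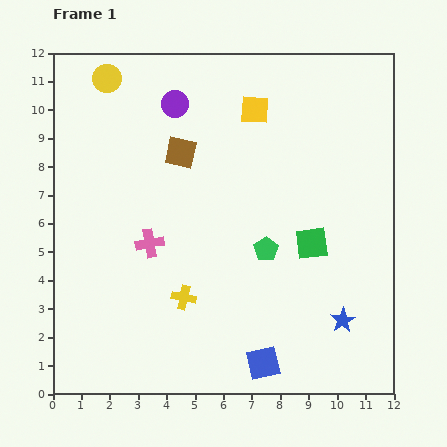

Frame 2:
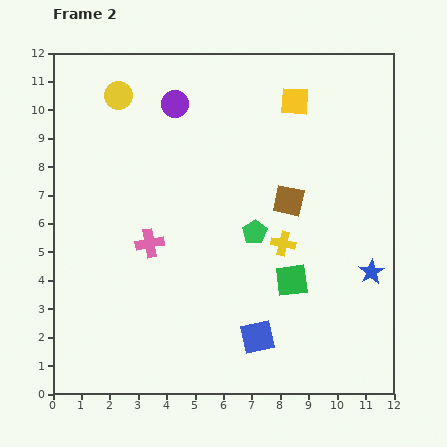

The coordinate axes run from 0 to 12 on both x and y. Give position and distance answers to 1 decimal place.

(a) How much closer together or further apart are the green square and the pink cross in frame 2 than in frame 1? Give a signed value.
-0.5

Distance in frame 1: 5.7. Distance in frame 2: 5.2.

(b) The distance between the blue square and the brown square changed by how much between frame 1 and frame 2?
-3.0

Distance in frame 1: 7.9. Distance in frame 2: 4.9.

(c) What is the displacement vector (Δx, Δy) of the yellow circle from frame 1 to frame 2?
(0.4, -0.6)

The yellow circle was at (1.9, 11.1) in frame 1 and (2.3, 10.5) in frame 2.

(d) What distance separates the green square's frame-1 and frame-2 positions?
1.5

The green square moved from (9.1, 5.3) to (8.4, 4.0), a distance of √(0.7² + 1.3²) ≈ 1.5.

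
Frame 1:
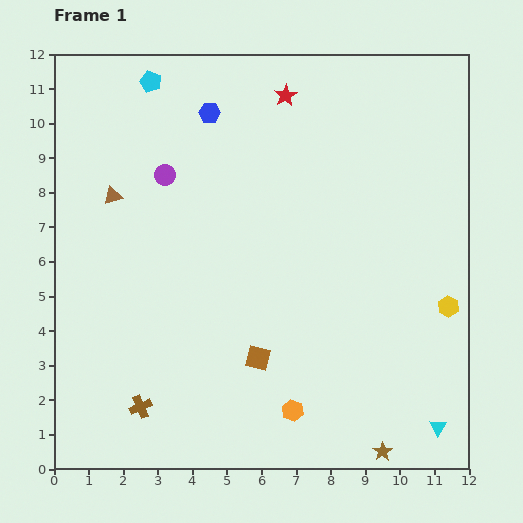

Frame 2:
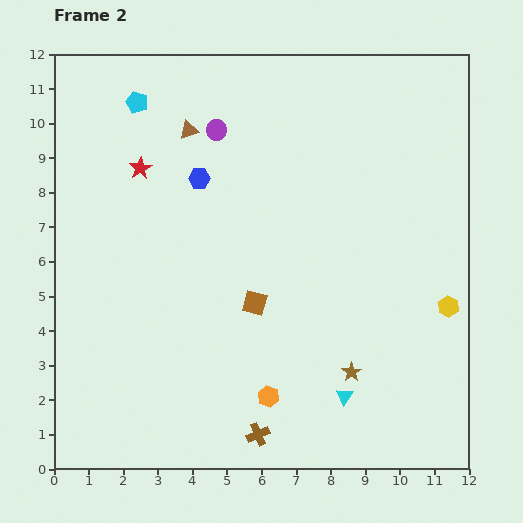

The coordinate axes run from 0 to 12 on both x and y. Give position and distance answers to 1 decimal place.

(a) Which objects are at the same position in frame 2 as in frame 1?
the yellow hexagon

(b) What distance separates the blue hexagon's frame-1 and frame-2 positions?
1.9

The blue hexagon moved from (4.5, 10.3) to (4.2, 8.4), a distance of √(0.3² + 1.9²) ≈ 1.9.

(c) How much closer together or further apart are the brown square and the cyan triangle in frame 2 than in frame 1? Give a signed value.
-1.9

Distance in frame 1: 5.6. Distance in frame 2: 3.7.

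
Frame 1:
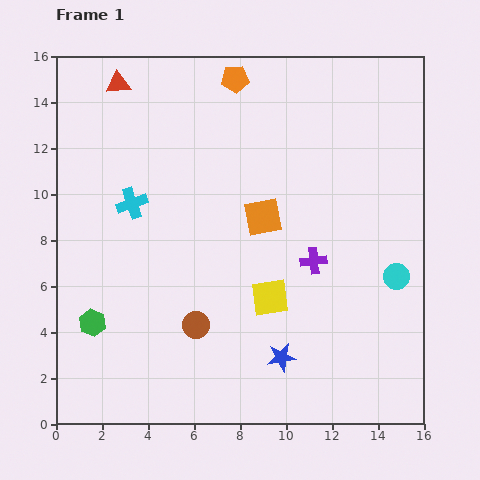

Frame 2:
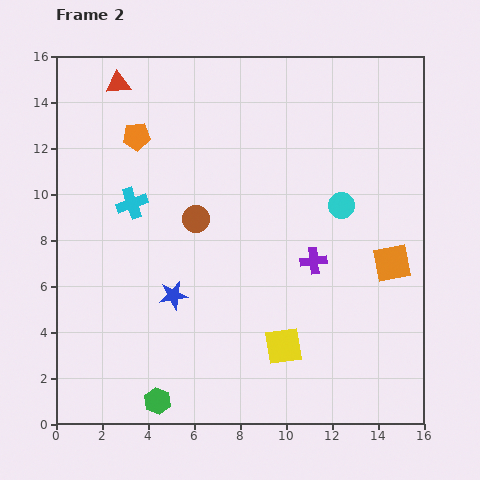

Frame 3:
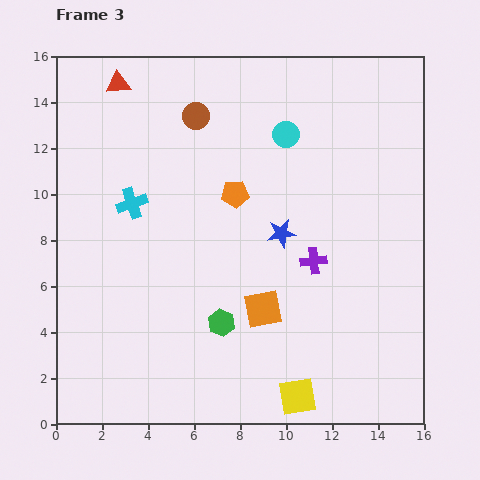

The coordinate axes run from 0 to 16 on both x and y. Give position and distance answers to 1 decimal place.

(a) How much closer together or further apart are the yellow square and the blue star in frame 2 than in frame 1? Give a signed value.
+2.7

Distance in frame 1: 2.6. Distance in frame 2: 5.3.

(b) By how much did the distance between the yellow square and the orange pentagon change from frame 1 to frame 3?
-0.4

Distance in frame 1: 9.6. Distance in frame 3: 9.2.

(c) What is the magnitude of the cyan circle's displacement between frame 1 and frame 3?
7.8

The cyan circle moved from (14.8, 6.4) to (10.0, 12.6), a distance of √(4.8² + 6.2²) ≈ 7.8.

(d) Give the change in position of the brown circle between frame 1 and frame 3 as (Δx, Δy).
(0.0, 9.1)

The brown circle was at (6.1, 4.3) in frame 1 and (6.1, 13.4) in frame 3.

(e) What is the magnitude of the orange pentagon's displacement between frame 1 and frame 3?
5.0

The orange pentagon moved from (7.8, 15.0) to (7.8, 10.0), a distance of √(0.0² + 5.0²) ≈ 5.0.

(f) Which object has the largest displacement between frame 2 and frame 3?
the orange square

(moved 5.9; next 5.4)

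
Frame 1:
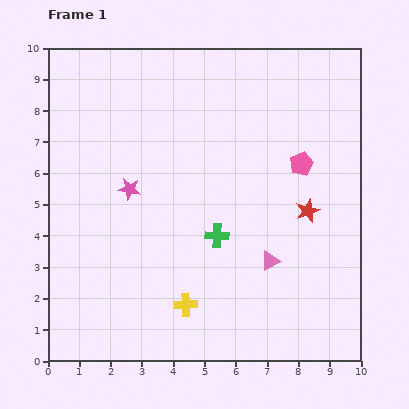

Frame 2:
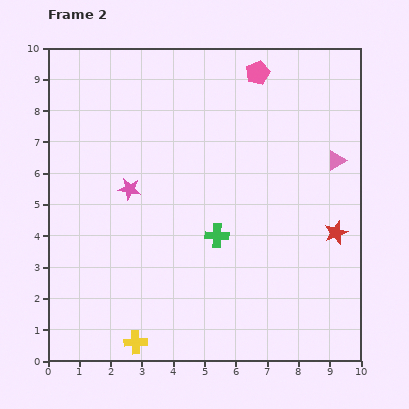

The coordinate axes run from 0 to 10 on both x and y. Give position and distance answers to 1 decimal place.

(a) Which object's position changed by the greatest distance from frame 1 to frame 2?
the pink triangle

(moved 3.8; next 3.2)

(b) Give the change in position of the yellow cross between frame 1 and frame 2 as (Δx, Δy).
(-1.6, -1.2)

The yellow cross was at (4.4, 1.8) in frame 1 and (2.8, 0.6) in frame 2.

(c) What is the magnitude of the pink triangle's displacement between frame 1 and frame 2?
3.8

The pink triangle moved from (7.1, 3.2) to (9.2, 6.4), a distance of √(2.1² + 3.2²) ≈ 3.8.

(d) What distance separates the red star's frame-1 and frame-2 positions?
1.1

The red star moved from (8.3, 4.8) to (9.2, 4.1), a distance of √(0.9² + 0.7²) ≈ 1.1.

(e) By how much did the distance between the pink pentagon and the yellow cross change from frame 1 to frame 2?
+3.6

Distance in frame 1: 5.8. Distance in frame 2: 9.4.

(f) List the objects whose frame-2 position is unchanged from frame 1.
the green cross, the pink star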